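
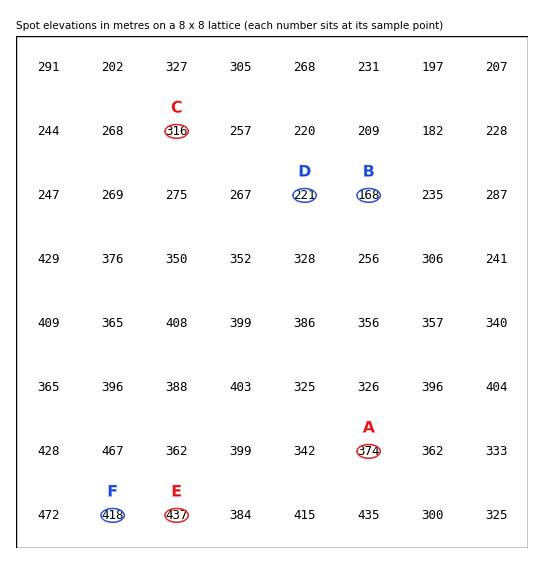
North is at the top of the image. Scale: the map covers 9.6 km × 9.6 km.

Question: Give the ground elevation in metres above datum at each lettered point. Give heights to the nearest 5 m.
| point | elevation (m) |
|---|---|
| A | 375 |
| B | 170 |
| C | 315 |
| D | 220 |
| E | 435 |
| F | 420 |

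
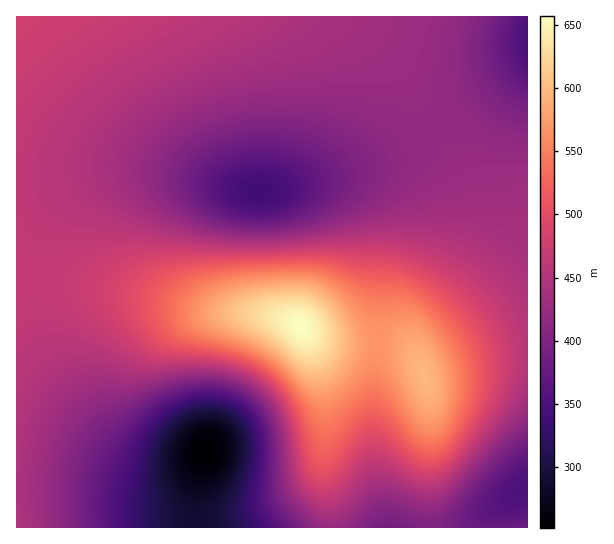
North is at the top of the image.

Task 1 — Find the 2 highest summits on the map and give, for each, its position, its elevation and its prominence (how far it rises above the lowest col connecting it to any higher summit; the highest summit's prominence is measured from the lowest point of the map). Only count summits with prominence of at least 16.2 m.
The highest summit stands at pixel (301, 326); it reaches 657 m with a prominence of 405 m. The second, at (425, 375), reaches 596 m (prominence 28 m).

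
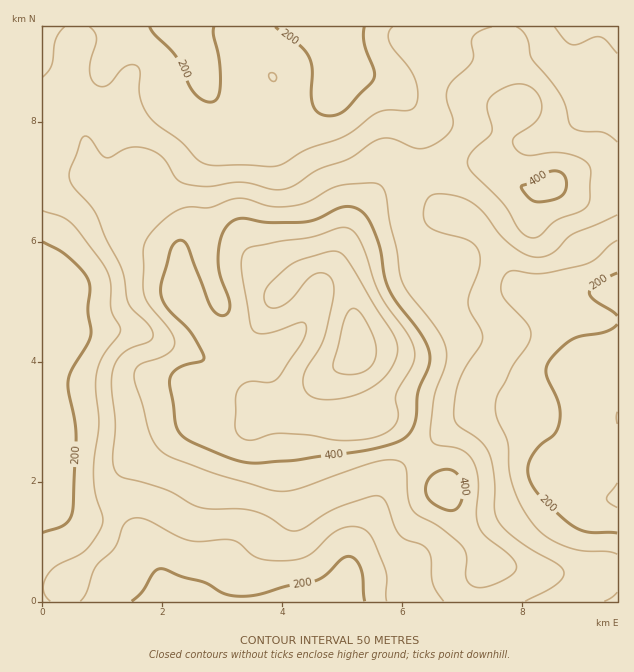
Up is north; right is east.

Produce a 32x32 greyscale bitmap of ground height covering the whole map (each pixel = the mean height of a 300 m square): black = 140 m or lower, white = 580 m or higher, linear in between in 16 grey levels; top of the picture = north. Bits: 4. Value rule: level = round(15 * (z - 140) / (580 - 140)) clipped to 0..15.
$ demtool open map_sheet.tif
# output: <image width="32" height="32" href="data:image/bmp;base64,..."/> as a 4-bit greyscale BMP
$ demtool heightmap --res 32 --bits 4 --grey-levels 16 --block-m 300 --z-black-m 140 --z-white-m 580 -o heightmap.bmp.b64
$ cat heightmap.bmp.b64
<image width="32" height="32" href="data:image/bmp;base64,Qk12AgAAAAAAAHYAAAAoAAAAIAAAACAAAAABAAQAAAAAAAACAAATCwAAEwsAABAAAAAAAAAAAAAAABEREQAiIiIAMzMzAERERABVVVUAZmZmAHd3dwCIiIgAmZmZAKqqqgC7u7sAzMzMAN3d3QDu7u4A////AERDIiIiIiIiEjRVZ3ZmVUREQzIiIjMzMiI0VWeHdmVUNEQzIzM0REMiNVVniHZURCM0QzRERFVUM0Vmd3ZUQzMiNERFVVVWZURVZ4h1QzIREjREVWZmZmZlVnmYdUMhEBI1VWZmd3h3dmaJmXUyERASNWZneIiZiId3eJhlMhEREjVneImqqqqpmIh3ZDIhERI0Z4maq7u7u7qXZlQyIRESNGeJqqu7zMzLl2VEMyIQIjVniaqru8zcy5hlRDMhESI1Z4mpqqvN7tyodUQzIRESNGd4maqqve/suXZUQyERESNFZ5mqqrzv7bh2VUMyIiIjRXiZmru87tuXdlVDMyIiI1aKqZvMu97Kh2ZUMzMiIiNXmpmbzczduHdmVDMzIiIkZ4mZq8zM3Kh2ZlRERDMiNWeJmau7zMuYZmZVVlVEM0VniIiaqqq6l2ZVVndmVERWZneIiYiJmYdlVVaIh2ZVZmZmZndmd4iHZVZnmZh2VWZmZVVVVVZ3d2ZmeJmYdlVmZmVERDRFVmZmZ4iIiHZVVVVUMzMzNEVmVWZ3d2ZmVVVUQzIjMzM0RUVWd4dlVVVURDMiIzMyIjREVniHZVVEREQyIiNDMhIjNFZ3h2VVREREMiIzQzIRI0RWZmZVVURDMzISMzMhETREVWZlVEQ0QzMhEjMiIRI0RFVmZUND"/>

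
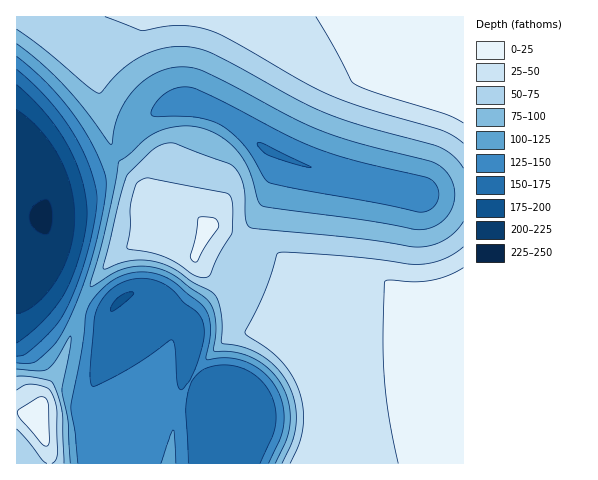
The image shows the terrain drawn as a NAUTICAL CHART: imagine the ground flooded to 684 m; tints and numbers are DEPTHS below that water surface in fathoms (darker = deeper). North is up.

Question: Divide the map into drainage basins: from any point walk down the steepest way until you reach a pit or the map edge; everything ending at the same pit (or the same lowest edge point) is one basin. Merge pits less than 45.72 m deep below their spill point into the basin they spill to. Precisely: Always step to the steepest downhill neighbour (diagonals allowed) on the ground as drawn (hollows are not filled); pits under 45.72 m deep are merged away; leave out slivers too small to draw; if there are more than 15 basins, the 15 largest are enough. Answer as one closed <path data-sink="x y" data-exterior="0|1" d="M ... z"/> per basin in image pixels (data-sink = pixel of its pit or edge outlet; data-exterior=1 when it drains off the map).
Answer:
<path data-sink="267 150" data-exterior="0" d="M463 16l-345 0-9 22-10 44 1 24 12 40 6 12 20 22 7 10 59 32 61 30 57 18 87 19 30 1 23-3 2-2z"/><path data-sink="120 300" data-exterior="0" d="M160 244l-26 1-15 8-24 26-14 25-17 52-21 41-4 30 10 24 1 13 414-1-1-137-53 8-48 0-49-9-41-15-52-26-24-24 0-7z"/><path data-sink="46 217" data-exterior="0" d="M117 16l-101 1 1 447 33-1-1-12-10-24 0-11 5-23 16-29 19-55 12-23 11-16 17-17 15-8 26-1 36 9 0 7 24 24 60 30 52 16 30 4 48 0 54-8-1-40-24 4-22 0-75-15-44-12-41-15-112-58-7-10-20-22-6-12-12-40 0-31z"/>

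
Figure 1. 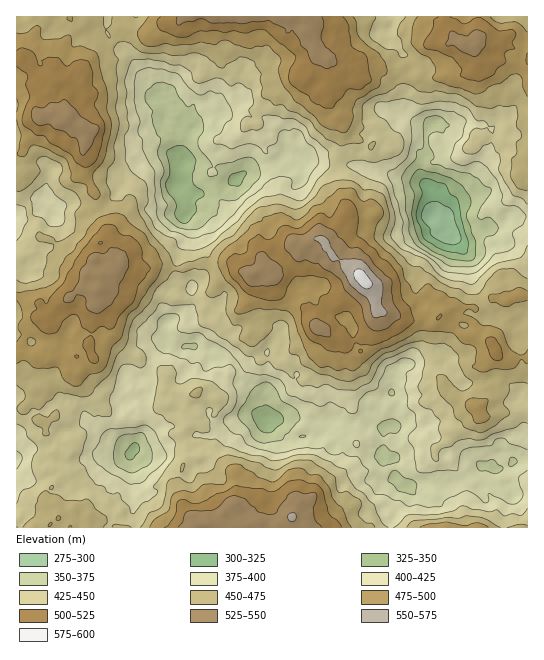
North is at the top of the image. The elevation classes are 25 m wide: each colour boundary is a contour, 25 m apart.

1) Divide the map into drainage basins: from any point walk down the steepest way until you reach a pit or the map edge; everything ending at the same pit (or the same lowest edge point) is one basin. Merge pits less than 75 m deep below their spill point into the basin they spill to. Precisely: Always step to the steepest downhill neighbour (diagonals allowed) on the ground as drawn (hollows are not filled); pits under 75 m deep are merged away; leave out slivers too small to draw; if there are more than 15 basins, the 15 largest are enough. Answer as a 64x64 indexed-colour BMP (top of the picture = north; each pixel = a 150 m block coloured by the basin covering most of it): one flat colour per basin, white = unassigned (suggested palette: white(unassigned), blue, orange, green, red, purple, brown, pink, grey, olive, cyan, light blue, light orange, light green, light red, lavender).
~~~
<image width="64" height="64" href="data:image/bmp;base64,Qk12CAAAAAAAAHYAAAAoAAAAQAAAAEAAAAABAAQAAAAAAAAIAAATCwAAEwsAABAAAAAAAAAA////ALR3HwAOf/8ALKAsACgn1gC9Z5QAS1aMAMJ34wB/f38AIr28AM++FwDox64AeLv/AIrfmACWmP8A1bDFACIiESIiIkREREREQSEREREhEiIiIiIiIiIiIiIiIiIiIiIiIiREREREREQiIhEiIiIiIiIiIiIiIiIiIiIiIiIiIiIiJEREREREQiIiIiIiIiIiIiIiIiIiIiIiIiIiIiIiIiIkRERERERCIiIiIiIiIiIiIiIiIiIiIiIiIiIiIiIiIiRERERERCIiIiIiIiIiIiIiIiIiIiIiIiIiIiIiIiIiJEREREREIiIiIiIiIiIiIiIiIiIiIiIiIiIiIiIiIiJEREREREQiIiIiIiIiIiIiIiIiIiIiIiIiIiIiIiIiJEREREREREIiIiIiIiIiIiIiIiIiIiIiIiIiIiIiIiIkREREREREQiIiIiIiIiIiIiIiIiIiIiIiIiIiIiIiIkRERERERERCIiIiIiIiIiIiIiIiIiIiIiIiIiIiIiIiREREREREREIiIiIiIiIiIiIiIiIiIiIiIiIiIiIiIiIkREREREREQiIiIiIiIiIiIiIiIiIiIiIiIiIiIiIiIiRERERERERCIiIiIiIiIiIiIiIiIiIiIiIiIiIiIiIiRERERERERCIiIiIiIiIiIiIiIiIiIiIiIiIiIiIiIiRERERERERCIiIiIiIiIiIiIiIiIiIiIiIiIiIiIiIiIiREREREREIiIiIiIiIiIiIiIiIiIiIiIiIiIiIiIiIiJEREREREQiIiIiIiIiIiIiIiIiIiIiIiIiIiIiIiIiIkRERERERCIiIiIiIiIiIiIiIiIiIiIiIiIiIiIiIiIiREREREREIiIiIiIiIiIiIiIiIiIiIiIiIiESIiIiIREkREREREIiIiIiIiIiIiIiIiIiIiIiIiIiIREiIiIhERRERERCIiIiIiIiIiIiIiIiIiIiIiIiIiIiESIiIiERFERERCIiIiIiIiIiIiIiIiIiIiIiIiIiIiIhERERERERREQiIiIiIiIiIiIiIiIiIiIiIiIiIiIiIiERERERERERRCIiIiIiIiIiIiIiIiIiEiIiIiIiIiIiERERERERERESIiIiIiIiIiIiIiIiIhEREiIiIiIiERERERERERERERIiIiIiIiIiIiIiIiIRERERIiIiIiERERERERERERERIiIiIiIiIiIiEiIiIhEREREiEREiEREREREREREREREiIiIiIiIiIiISIiIhEREREREREREREREREREREREREiIiIiIiIiIiIhIiIhERERERERERERERERERERERERESIiIiIiIiIiIiEiIRERERERERERERERERERERERERERIiIiIiIiIiIiISIRERERERERERERERERERERERERERESIiIiIiIiIiIiIhERERERERERERERERERERERERERERESMyIiIiIiIjMzERERERERERERERERERERERERERERETMzMzMzMzMzMzMxERERERERERERERERERERERERERERMzMzMzMzMzMzMzMREREREREREREREREREREREREREREzMzMzMzMzMzMzMzMRERERERERERERERERERERERERETMzMzMzMzMzMzMzMzMxERERERERERERERERERERERETMzMzMzMzMzMzMzMzMzMRERERERERERERERERERERERMzMzMzMzMzMzMzMzMzMzERERERERERERERERERERERMzMzMzMzMzMzMzMzMzMzMREREREREREREREREREREREzMzMzMzMzMzMzMzMzMzMxERERERERERERERERERERETMzMzMzMzMzMzMzMzMzMzERERERERERERERERERERETMzMzMzMzMzMzMzMzMzMzMRERERERERERERERERERERMzMzMzMzMzMzMzMzMzMzMxEREREREREREREREREREREzMzMzMzMzMzMzMzMzMzMzERERERERERERERERERERETMzMzMzMzMzMzMzMzMzMzERERERERERERERERERERERMzMzMzMzMzMzMzMzMzMzMREREREREREREREREREREREzMzMzMzMzMzMzMzMzMzMzERERERERERERERERERERETMzMzMzMzMzMzMzMzMzMzMRERERERERERERERERERERMzMzMzMzMzMzMzMzMzMzMxERERERERERERERERERETMzMzMzMzMzMzMzMzMzMzMzERERERERERERERERERERMzMzMzMzMzMzMzMzMzMzMzERERERERERERERERERERETMzMzMzMzMzMzMzMzMzMzMRERERERERERERERERERERMzMzMzMzMzMzMzMzMzMzMRERERERERERERERERERERETMzMzMzMzMzMzMzMzMzMxERERERERERERERERERERETMzMzMzMzMzMzMzMzMzMRERERERERERERERERERERERMzMzMzMzMzMzMxMzMzMREREREREREREREREREREREREzMzMzMzMzMzMxERMxERERERERERERERERERERERERERMzMzMzMzMzMzERERERERERERERERERERERERERERERETMzMzMzMzMzERERERERERERERERERERERERERERERERETMzMzMzMzMxEREREREREREREREREREREREREREREREREzMzMzMzMzERERERERERERERERERERERERERERERERETEREzMzMzMxERERERERERERERERERERERERERERERERERERETMzMzERERERERERERERERERERERER"/>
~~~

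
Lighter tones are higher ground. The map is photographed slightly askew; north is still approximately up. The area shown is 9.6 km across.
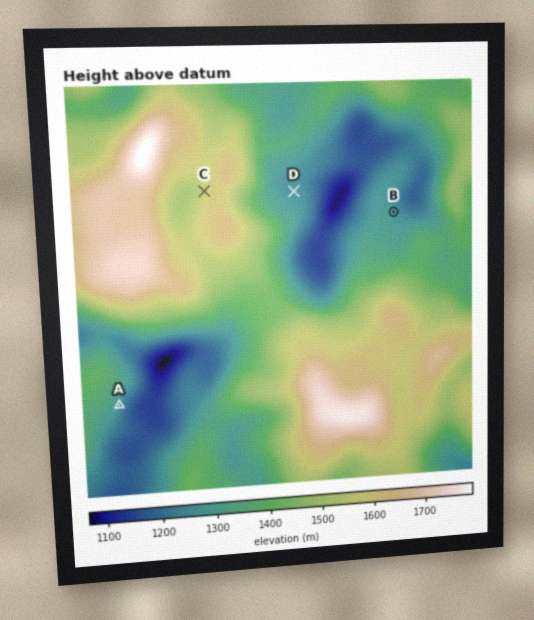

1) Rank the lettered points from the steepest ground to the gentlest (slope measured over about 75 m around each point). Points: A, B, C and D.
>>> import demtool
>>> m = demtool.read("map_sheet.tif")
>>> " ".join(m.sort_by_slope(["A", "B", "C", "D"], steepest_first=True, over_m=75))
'A C B D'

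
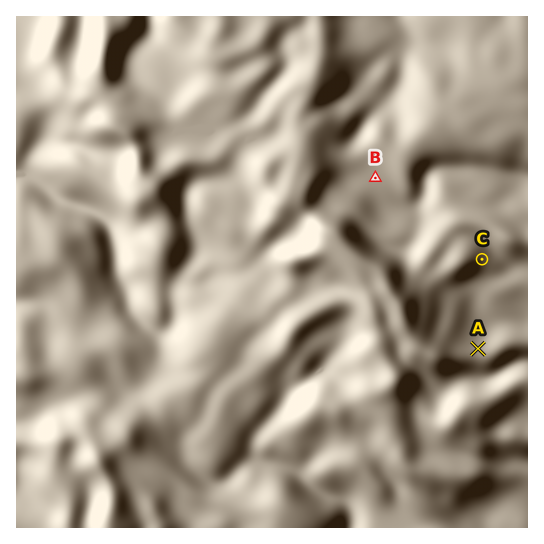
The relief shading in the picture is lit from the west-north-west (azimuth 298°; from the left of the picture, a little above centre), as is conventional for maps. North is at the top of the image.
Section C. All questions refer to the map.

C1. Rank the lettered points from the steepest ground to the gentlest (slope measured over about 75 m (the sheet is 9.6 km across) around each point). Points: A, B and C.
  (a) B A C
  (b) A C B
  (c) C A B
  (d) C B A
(c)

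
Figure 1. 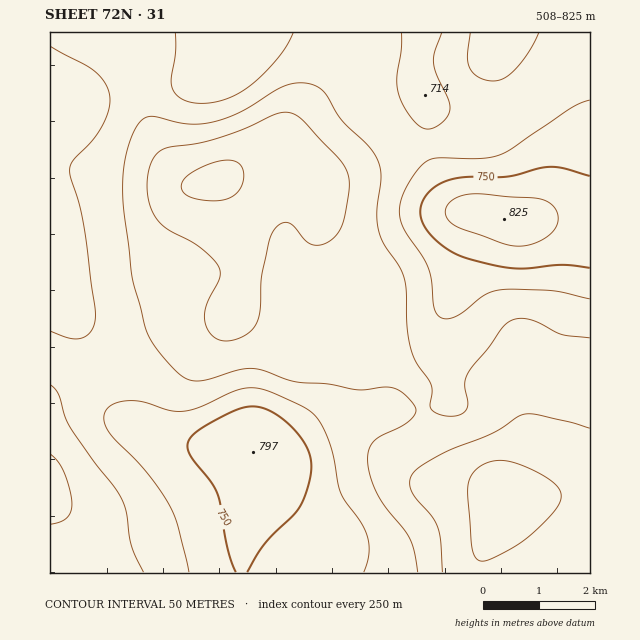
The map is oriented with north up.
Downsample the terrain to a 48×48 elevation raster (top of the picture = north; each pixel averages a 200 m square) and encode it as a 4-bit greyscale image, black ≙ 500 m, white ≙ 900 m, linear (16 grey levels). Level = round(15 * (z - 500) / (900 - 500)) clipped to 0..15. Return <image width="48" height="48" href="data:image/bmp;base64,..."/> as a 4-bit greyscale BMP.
<image width="48" height="48" href="data:image/bmp;base64,Qk32BAAAAAAAAHYAAAAoAAAAMAAAADAAAAABAAQAAAAAAIAEAAATCwAAEwsAABAAAAAAAAAAAAAAABEREQAiIiIAMzMzAERERABVVVUAZmZmAHd3dwCIiIgAmZmZAKqqqgC7u7sAzMzMAN3d3QDu7u4A////AERERVVmd4iZmZmIiIiId3ZlQyIiMzMzM0RERVZnd4iZqpmYiIiId2ZlQyIiIjMzNERERVZnd4iZqqmZmZmId2ZVQyIhIiMzNERERVZnd4iZqqqZmZmId2ZVQyIRESIzM0RERVZneIiZqqqpmZiIdmVUQyIRERIjM0REVVZneIiaqqqqmYiHdlVEMyIRABEiIzREVWZ3iImaqrqqmYh3ZlRDMyIRABEiIjRFVWZ3iImaq7uqqYh2ZVRDMyIREREiIjRFVmd4iJmqu7u6qYh2ZURDMyIRERIiIkRVZneIiZqqu7u6qYd2ZVREMzIiIiIzM0RWZ3iImZqru7u6qYdmZVVEQzMiIjMzM0VWd4iImZqru7u6mYdmZVVVREQzMzMzM1VneIiImZqqu7uqmHdmZmVVVVREMzNERFZneIiIiImaqqqpiHdmZmZmVVVURERERFZneIiId3iJmqmYh3ZmZmZmZmVVRERERFZnd3d3d3d4iZiHd2ZmZmZmZmVVRERERGZnd3d3ZmZnd3d2ZmZmZmZmZmVVRERURGZnd3dmZlVWZmZlVVVVVVVmZmVVREVVVWd3d2ZmZVVVVVVVVVVVVVVmZmZVVVVVVXd3d2ZmVVVERVVERVVERVVmZmZlVVVVVXd3d2ZmVVRERERERVVERFVmd2ZmVVVVVYiId2ZlVURDNEREVVVERFVnd3dmVVVmZoiId2ZlVURDM0REVVVURFVnd3d2ZmZmZpiId2ZlVURDM0REVVVVRFVniId3ZmZnd5mId2ZVVURDM0REVVVVVVZniIh3d3d3eJmIdmZVVURERERERVVVVVZniIiIiIiIiJmIdmZVVURERERERFVVVVZniJmZmZmZmZmHdmZVVERERERERERVVVZ4iZmaqqqpqpmHdmVVREREM0RERERFVWZ4maqqu7uqqpiHdmVVREQzM0RERERFVmeJmqu7vMu7qpiHdmVUQzMzMzRERDRFVniJq7vMzMy7upiHdmVEMzMzMzNEQzREVniau8zMzMy7upiHdmVDMiIiIzM0MzNEVniau8zMzMy7uoh3dmVDIiIiIjMzMzNEVniZq7u7u7u7qoh3dmVDIiIRIiMzMzNEVneJmqqqqqqqqoh3dmVDMiIRIiMzMzNEVmeIiZmZmZqqmYh3dmVDMyIiIiMzMzRFVmd4iIiIiJmZmYiHd2VEQzMzIiMzM0RVZmd3d3d3eIiJmYiId2VURERDMzMzNEVWZnd3d3d3d4iIiIiIh2ZVVVVVRDMzNFVmZ3d4d3dmd3eIiIiIh3ZmZmZmVURERFZmd3eIh3dmZ3d4iIiIh3Zmd3d3dlVERVZmd3iIh3dmZmd3eIiIh3ZneIiIh2ZVVWZnd3iIh3ZmZmZ3d4iIh3ZneImYiHdmZmZnd3iIh2ZmZmZ3d4iId2ZneImZmId2ZmZnd3iId2ZVZmZ3d4h3d2ZmeImZmYh3dmZ3d3iId2VVVWZ3d3d3dmZmeImZmZiHd3d3d3iId2VVVWZnd3d3ZmZmeImZmZiHd3d3d3iIh2VVVVZndw=="/>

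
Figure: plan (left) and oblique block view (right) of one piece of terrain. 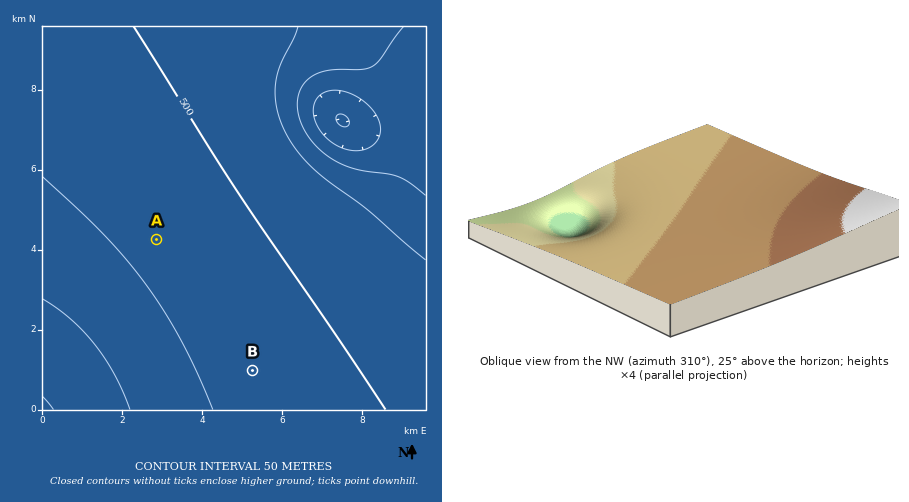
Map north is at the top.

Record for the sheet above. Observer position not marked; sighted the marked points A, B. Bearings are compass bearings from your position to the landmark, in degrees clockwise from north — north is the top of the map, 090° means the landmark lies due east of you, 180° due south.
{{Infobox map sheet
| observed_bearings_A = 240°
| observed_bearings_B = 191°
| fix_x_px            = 293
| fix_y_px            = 161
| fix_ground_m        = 460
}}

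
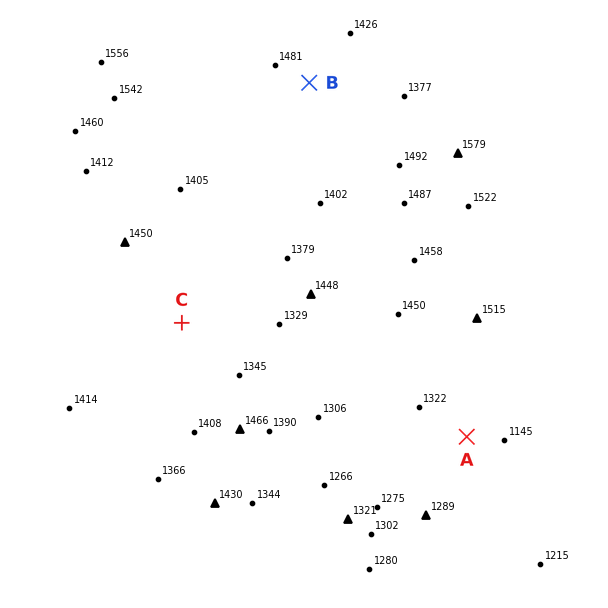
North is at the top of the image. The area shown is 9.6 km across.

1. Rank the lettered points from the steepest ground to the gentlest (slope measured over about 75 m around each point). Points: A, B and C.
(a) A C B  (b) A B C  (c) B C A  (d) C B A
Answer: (b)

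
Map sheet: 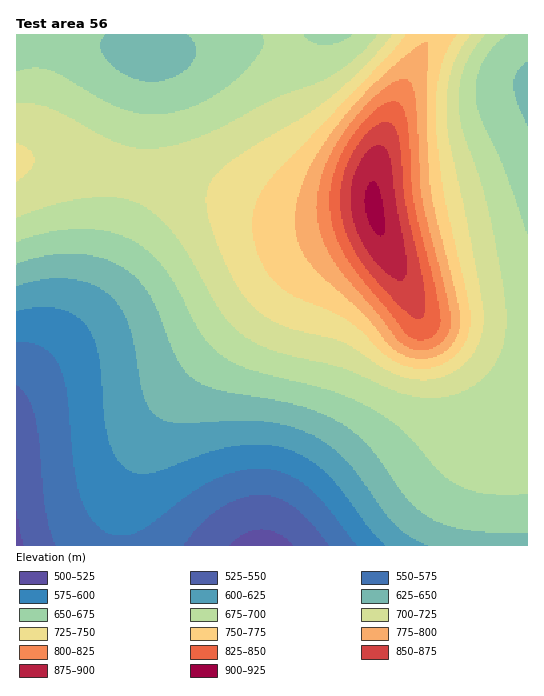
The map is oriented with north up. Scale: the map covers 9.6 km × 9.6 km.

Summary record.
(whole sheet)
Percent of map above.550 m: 97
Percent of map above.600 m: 84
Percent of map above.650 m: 69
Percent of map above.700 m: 38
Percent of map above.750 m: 17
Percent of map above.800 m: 8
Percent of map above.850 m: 4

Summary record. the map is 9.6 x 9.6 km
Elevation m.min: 515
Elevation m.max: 905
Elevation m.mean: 685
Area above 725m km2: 22.3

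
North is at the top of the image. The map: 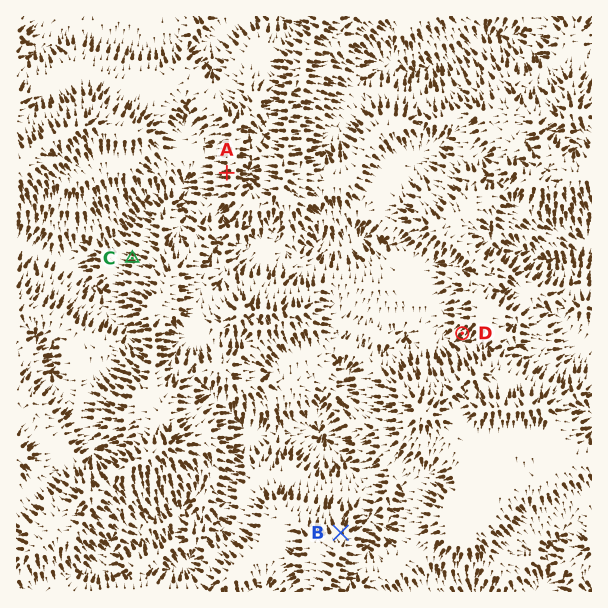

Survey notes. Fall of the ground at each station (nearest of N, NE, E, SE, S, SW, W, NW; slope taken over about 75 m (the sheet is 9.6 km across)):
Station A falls W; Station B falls N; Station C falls W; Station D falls SW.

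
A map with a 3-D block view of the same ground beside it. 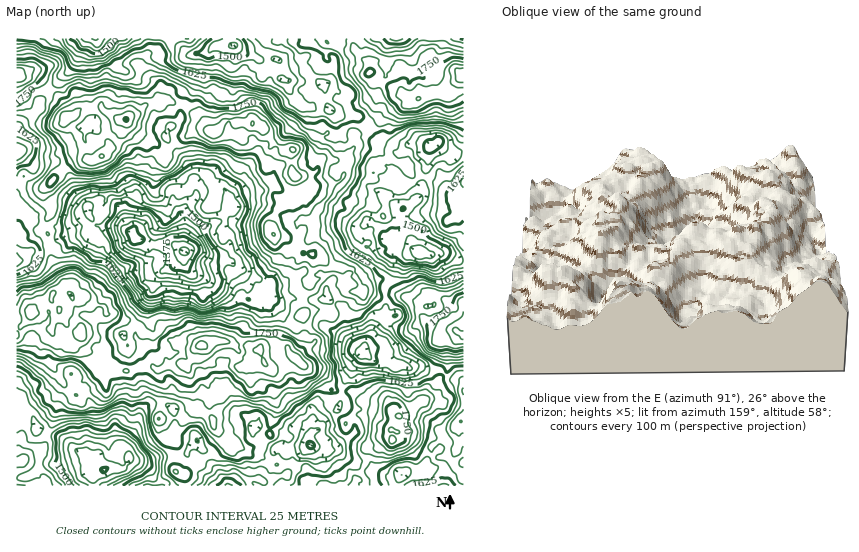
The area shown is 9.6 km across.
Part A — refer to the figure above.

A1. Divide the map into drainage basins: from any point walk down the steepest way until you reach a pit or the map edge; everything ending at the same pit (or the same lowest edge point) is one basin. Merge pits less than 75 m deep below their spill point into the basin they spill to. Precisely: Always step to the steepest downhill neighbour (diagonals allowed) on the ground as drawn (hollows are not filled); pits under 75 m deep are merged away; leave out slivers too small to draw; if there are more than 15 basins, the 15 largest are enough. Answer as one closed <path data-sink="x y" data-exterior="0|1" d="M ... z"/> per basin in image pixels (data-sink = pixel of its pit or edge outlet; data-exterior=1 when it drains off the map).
<path data-sink="185 251" data-exterior="0" d="M169 101l-22 3-21 16-6 0-18-12-21 1-7 7-5 1-2 7 12 13 6 17 5 6-14-1-7 4-25 27 0 8 8 10-1 7-6 8 0 7 4 6 0 8 3 8-1 7 14 25-13 10-2 6-11 3-8 10 27 1-7 15 6 16 0 5-6 8 0 6 12 19 13 12 4-11 14-10 11 7 7-9 20-2 15-4 5 0 6 4 8-4 9 0 4-2 3 0 4 3 10-10 1-8 4-4-1 13 5 10 0 11 4 7 6 1 6 7 10-4 7-6 4-14 4-5 6 2 12-5 7 6 14 0 12-12 6-12 0-51 5-11 12-5 4-7 0-7-9-8-24-6-3-7-5-4 15 1 5-10 8-8-6-14 0-5 4-4-4-5 0-7-7-9 4 0 14 9 17-2 10-7 3-10-4-4-10-4-31 0-8-9-8 0-11-6-8-13-6-5-7-3-28-2-10 11-4 0-5-8-21-20z"/><path data-sink="104 470" data-exterior="0" d="M40 313l-8 0-16 21 0 151 170 1-1-8-11-10-3-18 4-10-4-5 10-9 4-11 11-9-1-13-7-24-6-5-16 2-8 4-6-4-5 0-15 4-20 2-7 9-11-7-14 10-4 11-13-12-12-19 0-6 6-8-6-20 6-15z"/><path data-sink="418 252" data-exterior="0" d="M463 75l-12 10-5 9-14 0-12 4-8 5-12 1-11 8-20 19-15 4 2 10-10 11 1 10-4 11-4 5-23 4-11-8-6-1 6 9 0 7 4 5-4 4 0 5 6 14-8 8-5 10-15-1 5 4 3 7 24 6 17 12 19 2 8 12 3 13 8-2 7 4 21-1 19 7 16-8 8 3 10 9 12 18z"/><path data-sink="234 46" data-exterior="0" d="M326 38l-178 0 1 13-5 5-4 11 8 11 10 6 0 13 3 5 8-1 16 3 21 20 5 8 4 0 10-11 28 2 7 3 12 15 13 9 27 0 16-18 19-2 6 4 0-23 15-12 22-9 10 1-26-9-4-7 0-12-7-4-9-12-3 3-9-2-13-4z"/><path data-sink="362 352" data-exterior="0" d="M370 292l-9 2 1 2-5 7-4 11-6 4-18-4-9-4-15 3-2 2 1 23-8 20 12 11 15 5 14 18 17 0 9 9 20 0 13 14 3 1 15-12 24-12 0-12 10-11 1-25 11-10-4-3-5 7-10 0 0-4 3-4-7 0-9-6-8-11-1-13-2 2-19-7-21 1z"/><path data-sink="95 39" data-exterior="1" d="M147 38l-130 0-1 36 23 6 9 10 14 10 4 10 0 6 5 1 10-8 21-2-1-1 15-16 8-23 6-3 9 2 10-15z"/><path data-sink="461 421" data-exterior="0" d="M462 334l-13 10-1 25-10 11 0 12-24 12-15 13-7 23-7 0-10 9-8 0-1 14-12 19 1 4 109-1 0-149z"/><path data-sink="228 485" data-exterior="1" d="M201 345l-4 4-1 8-10 9 9 27 1 13-11 9-4 11-10 9 4 5-4 10 0 10 4 10 10 8 2 8 121 0-2-18-12-4-17 1-18-9-8 0-12-8-14-16-8-2-4-4 0-6-3-7 0-15-4-8 1-6-3-8 1-8-5-10z"/><path data-sink="311 445" data-exterior="0" d="M295 358l-10 10-15 1 7 9 1 6-4 14 2 14-6 13 0 9-10 12-15 4 6 6 8 0 18 9 17-1 12 4 2 3-2 12 3 3 45 0 2-6 3-3 7-14 1-14-21-22 0-3-14-11-2-6 1-15z"/><path data-sink="17 261" data-exterior="1" d="M25 178l-9 5 1 150 12-14 5-11 7-6 9-2 2-6 13-10-13-21 0-11-3-8 0-8-4-6 0-7 7-13-8-12 0-8 4-3-14-1z"/><path data-sink="17 152" data-exterior="1" d="M17 76l-1 106 5 0 4-4 9 8 11 1 28-27 17 0-5-6-6-17-12-13 0-5-5 4-6 0-18-8-17-22z"/><path data-sink="396 39" data-exterior="1" d="M463 38l-109 0-1 8 18 21 5-6 12 0 9 5 2-1-3 10 6 17 17 7 8-4 5-6 0-8-4-9 6-5 5-1 6 4 19 4z"/>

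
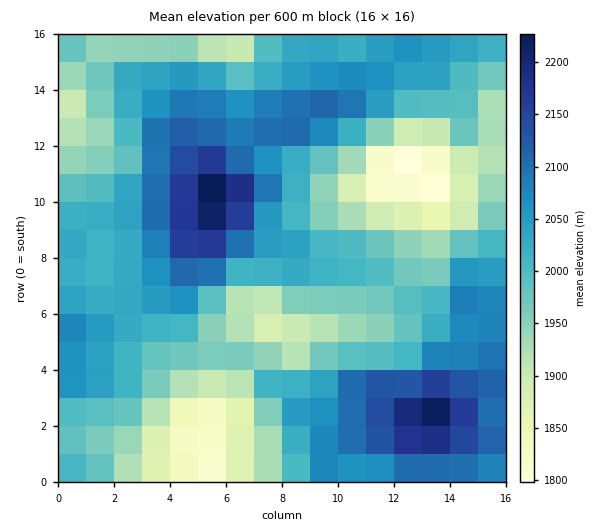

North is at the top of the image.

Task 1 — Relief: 1780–2250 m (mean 2010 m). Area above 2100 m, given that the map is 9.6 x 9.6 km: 13.9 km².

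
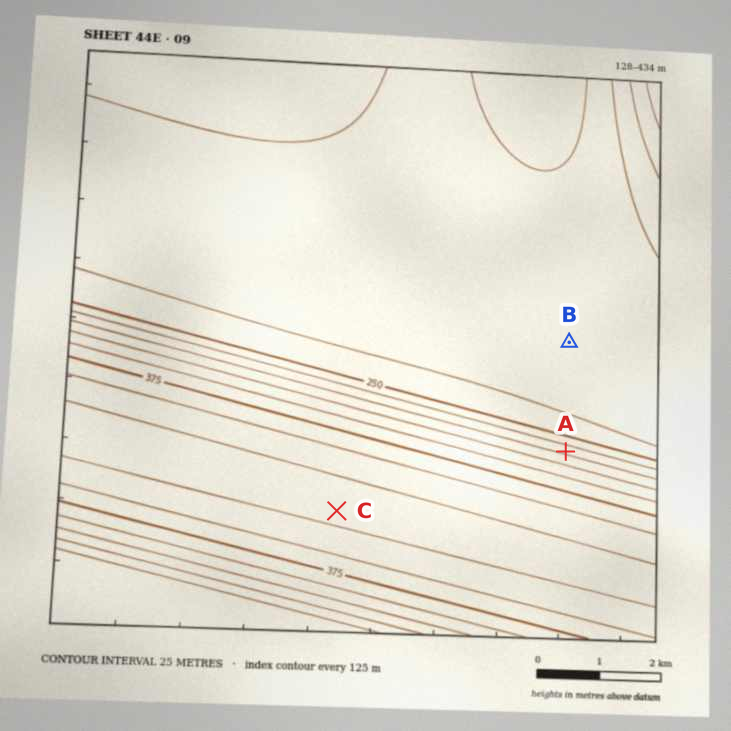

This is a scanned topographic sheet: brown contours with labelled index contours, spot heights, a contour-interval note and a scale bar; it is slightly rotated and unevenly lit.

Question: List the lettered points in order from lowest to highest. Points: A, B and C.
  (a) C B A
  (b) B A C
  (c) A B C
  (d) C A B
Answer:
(b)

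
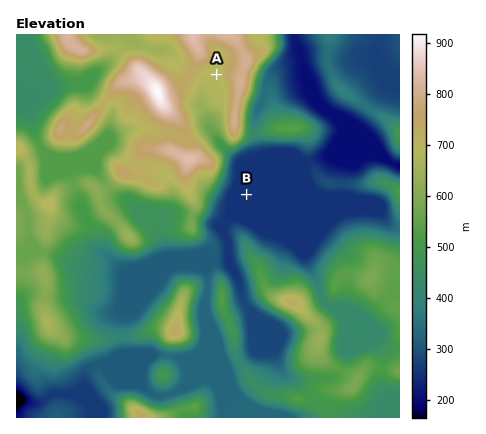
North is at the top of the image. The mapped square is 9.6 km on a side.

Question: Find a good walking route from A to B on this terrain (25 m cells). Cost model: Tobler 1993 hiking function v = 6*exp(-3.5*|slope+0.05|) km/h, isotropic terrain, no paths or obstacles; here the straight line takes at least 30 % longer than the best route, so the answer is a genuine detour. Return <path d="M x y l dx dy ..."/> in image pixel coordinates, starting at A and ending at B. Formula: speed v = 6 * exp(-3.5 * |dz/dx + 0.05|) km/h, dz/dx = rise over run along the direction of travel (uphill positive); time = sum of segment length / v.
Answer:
<path d="M216 74l-6 14 0 8-2 2 0 8 8 14 0 8 10 22 2 0 0 22 6 12 2 2 6 6 4 2"/>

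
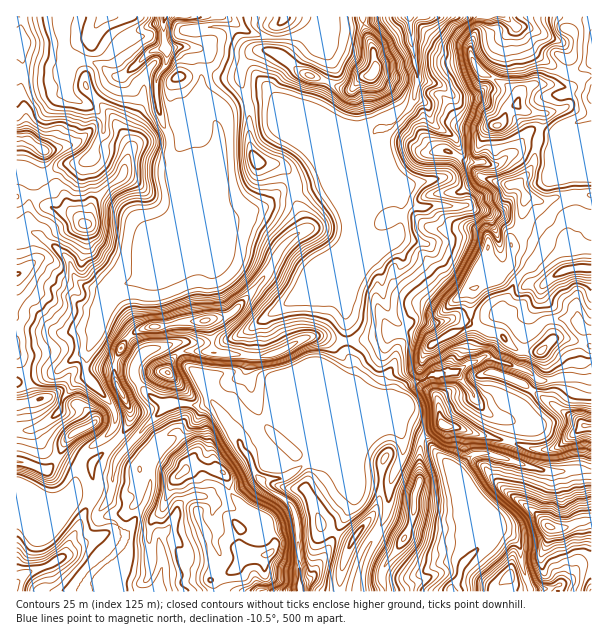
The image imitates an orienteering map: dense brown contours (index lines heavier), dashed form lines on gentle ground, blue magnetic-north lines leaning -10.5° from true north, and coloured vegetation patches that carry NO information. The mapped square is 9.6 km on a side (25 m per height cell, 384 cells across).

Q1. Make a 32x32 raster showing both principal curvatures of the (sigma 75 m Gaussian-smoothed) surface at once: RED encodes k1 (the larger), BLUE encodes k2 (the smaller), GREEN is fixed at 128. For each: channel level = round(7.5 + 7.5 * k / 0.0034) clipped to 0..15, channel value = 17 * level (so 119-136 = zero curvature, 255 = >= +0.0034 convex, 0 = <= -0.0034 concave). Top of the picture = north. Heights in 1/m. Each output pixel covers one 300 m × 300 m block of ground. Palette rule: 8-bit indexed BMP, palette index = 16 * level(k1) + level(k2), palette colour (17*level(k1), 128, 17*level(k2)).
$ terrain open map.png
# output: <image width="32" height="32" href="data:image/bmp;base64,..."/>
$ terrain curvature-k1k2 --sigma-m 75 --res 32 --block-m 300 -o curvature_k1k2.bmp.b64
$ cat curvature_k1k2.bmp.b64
<image width="32" height="32" href="data:image/bmp;base64,Qk02CAAAAAAAADYEAAAoAAAAIAAAACAAAAABAAgAAAAAAAAEAAATCwAAEwsAAAABAAAAAAAAAIAAABGAAAAigAAAM4AAAESAAABVgAAAZoAAAHeAAACIgAAAmYAAAKqAAAC7gAAAzIAAAN2AAADugAAA/4AAAACAEQARgBEAIoARADOAEQBEgBEAVYARAGaAEQB3gBEAiIARAJmAEQCqgBEAu4ARAMyAEQDdgBEA7oARAP+AEQAAgCIAEYAiACKAIgAzgCIARIAiAFWAIgBmgCIAd4AiAIiAIgCZgCIAqoAiALuAIgDMgCIA3YAiAO6AIgD/gCIAAIAzABGAMwAigDMAM4AzAESAMwBVgDMAZoAzAHeAMwCIgDMAmYAzAKqAMwC7gDMAzIAzAN2AMwDugDMA/4AzAACARAARgEQAIoBEADOARABEgEQAVYBEAGaARAB3gEQAiIBEAJmARACqgEQAu4BEAMyARADdgEQA7oBEAP+ARAAAgFUAEYBVACKAVQAzgFUARIBVAFWAVQBmgFUAd4BVAIiAVQCZgFUAqoBVALuAVQDMgFUA3YBVAO6AVQD/gFUAAIBmABGAZgAigGYAM4BmAESAZgBVgGYAZoBmAHeAZgCIgGYAmYBmAKqAZgC7gGYAzIBmAN2AZgDugGYA/4BmAACAdwARgHcAIoB3ADOAdwBEgHcAVYB3AGaAdwB3gHcAiIB3AJmAdwCqgHcAu4B3AMyAdwDdgHcA7oB3AP+AdwAAgIgAEYCIACKAiAAzgIgARICIAFWAiABmgIgAd4CIAIiAiACZgIgAqoCIALuAiADMgIgA3YCIAO6AiAD/gIgAAICZABGAmQAigJkAM4CZAESAmQBVgJkAZoCZAHeAmQCIgJkAmYCZAKqAmQC7gJkAzICZAN2AmQDugJkA/4CZAACAqgARgKoAIoCqADOAqgBEgKoAVYCqAGaAqgB3gKoAiICqAJmAqgCqgKoAu4CqAMyAqgDdgKoA7oCqAP+AqgAAgLsAEYC7ACKAuwAzgLsARIC7AFWAuwBmgLsAd4C7AIiAuwCZgLsAqoC7ALuAuwDMgLsA3YC7AO6AuwD/gLsAAIDMABGAzAAigMwAM4DMAESAzABVgMwAZoDMAHeAzACIgMwAmYDMAKqAzAC7gMwAzIDMAN2AzADugMwA/4DMAACA3QARgN0AIoDdADOA3QBEgN0AVYDdAGaA3QB3gN0AiIDdAJmA3QCqgN0Au4DdAMyA3QDdgN0A7oDdAP+A3QAAgO4AEYDuACKA7gAzgO4ARIDuAFWA7gBmgO4Ad4DuAIiA7gCZgO4AqoDuALuA7gDMgO4A3YDuAO6A7gD/gO4AAID/ABGA/wAigP8AM4D/AESA/wBVgP8AZoD/AHeA/wCIgP8AmYD/AKqA/wC7gP8AzID/AN2A/wDugP8A/4D/ALZ1hXaHh5aWhoanlqWj1IClt5WE54aWlYOmybhw0nO3t9bIloaHhbeFlpeHl7fHgKWlxoL4hoWWhYSG16HXhZWWZLenh4aFt5aGp4eXl/qQyIPogaX4loWGhnSkg+aGdYZ2hbeWlnTHhYanhpeH6IDIprXWgeenhYaHdmKF+ufHh4d2poWWlba1pqeGt+jIgNeXc8aStuiFhXdyhPbIhLh2hIWGp4Snc9aEdKbVc6DWuHZ2haSm+IWFgrX4p3V1l5TYpoWng7iDybim+ZZwlZSnhoeFtYP5g3Ok+JaCcYKDx5bGg6eSppWVybfHgZaHl4aHd5XJgfVwg8CQgLPWlXSGhefWgcWQt5Wl2YNzh5iHh4eHhpaD0sXH9/b2tpT3x4aDhMb6kPaQp7a1goeHh3d3h4eHh3WD+ueWhIZ2ZLX5x9mi2KOw95JwwYN2h5d3d3eHh4d2dHP4dWKWhoXYtYSElLWDcPeBoujlg4eXhnZ3d4d2hoaD8NXDxKbX1ZKEdaeGhJW09nDm+WCCg6Okg4J1hYaHlqP3cHDB45CAtoWGqJeYhXL4o3Cg0+b25uf496W2loengfnolZSS6NbZlqendoaGc5X2+PW0xqRxc4eo6LaFl6iUlNXmxteWdaanhZeHl4d1lKWVptfo9uhzgoWFhnWXl4aT5pSldXaWlYWVl5iHl3aFhXRzhHR059eFdHaHdqeGmJWV+MiFhZa3dYWoh5ekhYaHd3eGdnV057h0dneHhpeHh4SF6LillcfXtpeolLanhYd3d4d3d3SW54Z0hoeGhoaXdnPXpreFhZamhoSVp7eVdnd3h3d3hoa416elhoeGdZWFdJXlyId2h3aGdobJyoV1d4eHh3d3hYanyaaFh5iFuKe2taO1l4eHh5anp5fGdGWmhoeHh4Z1haaXhYeHh4alk4JRlKS4p5eHh4enhrbmt7aFh4eHlaeFt4Z2d4eHdpS1s7bl6bZ0lqZ1pIRkZbfIdXV3h3aWybe4hYeHh4eUpnSD9ZKF13V3hpbpxqaElsing4eHhabHl4WGh4eHhbbJ6MLWlXSmhneHx5WXt6SWqLiTiId1tpZ1hneHh4aFlriDgcfYpYSVdoeWdYaGlLeWlJWHh3ampnZ3doSUhIOCpZWUl8jGt8imlad2dYW2dpaitoZ2dreGdYR0lemWppOCp2OCpbimdZaFp3Z2p5d0lrPHqJWXuHSFx/jUxvrJt4CVhNj1tsfHlpend3aFlZeDxZG2hnanpsfGhWR05siVkaiU+GR1daS3lamXhZiYh6e1gKWGhqe1pIV2dnT5p3KUlrb3dYaGlaSlp3Z2h5eXp6ahxrWVhZa4loZ3hfRzgqSDkuO0g5WVyIY="/>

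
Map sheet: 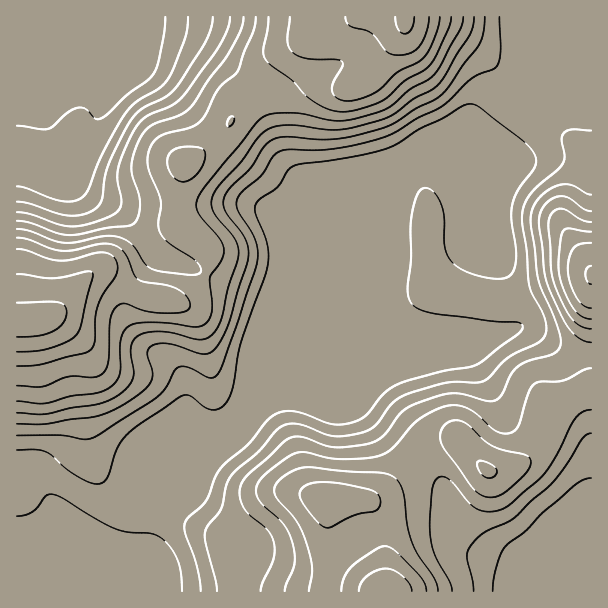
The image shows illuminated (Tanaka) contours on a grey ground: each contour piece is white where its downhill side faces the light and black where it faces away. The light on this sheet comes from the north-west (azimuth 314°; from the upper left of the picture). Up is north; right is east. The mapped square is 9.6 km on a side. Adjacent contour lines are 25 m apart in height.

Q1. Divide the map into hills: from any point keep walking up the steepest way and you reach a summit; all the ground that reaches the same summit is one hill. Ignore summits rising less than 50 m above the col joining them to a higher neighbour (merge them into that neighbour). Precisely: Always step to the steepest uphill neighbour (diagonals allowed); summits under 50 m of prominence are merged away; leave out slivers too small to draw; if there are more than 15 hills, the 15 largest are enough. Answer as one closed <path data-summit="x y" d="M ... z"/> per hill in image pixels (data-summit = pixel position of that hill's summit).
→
<path data-summit="405 17" d="M542 16l-437 0-1 80-2 9-8 17-11 16-26 0-1 6 16 35 15 15 35 17 12 13 22 30 8 5 30 9 25 12 39 12 13 7-1 10-17 42-7 57 94-96 60-144 8-8 5-2 7 0 11 5 33 0 33-13 19-25 30-30 1-14-5-18z"/><path data-summit="30 320" d="M104 16l-88 1 1 575 128-1 1-87 10-6 65-65 9-5 11-12 7-20 5-45 18-46 0-6-2-3-50-16-33-15-25-7-7-6-20-28-12-13-35-17-15-15-16-35 0-6 27 0 11-16 8-17 2-9z"/><path data-summit="383 591" d="M524 326l-48 14-38 16-46 12-75 32-35-4-18 4-19 9-7 11-8 8-9 5-65 65-10 6-1 87 446 1 1-238-17 0-11-4z"/><path data-summit="591 275" d="M575 94l-30 2-29 29-14 19-11 8-27 11-30 0 14 13 15 25 3 15-2 23-72 3-14 33-131 132 35-11 35 4 75-32 46-12 38-16 45-14 13 5 30 19 11 4 16 0 1-258z"/>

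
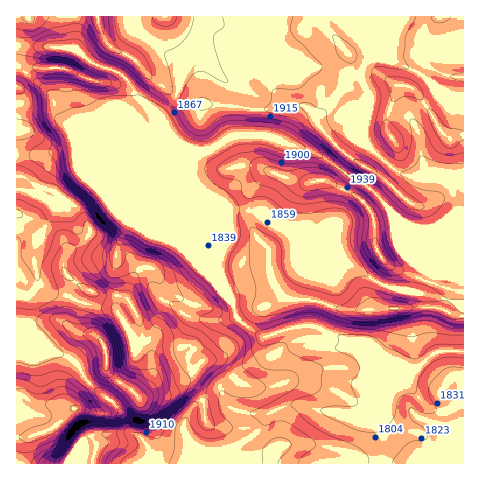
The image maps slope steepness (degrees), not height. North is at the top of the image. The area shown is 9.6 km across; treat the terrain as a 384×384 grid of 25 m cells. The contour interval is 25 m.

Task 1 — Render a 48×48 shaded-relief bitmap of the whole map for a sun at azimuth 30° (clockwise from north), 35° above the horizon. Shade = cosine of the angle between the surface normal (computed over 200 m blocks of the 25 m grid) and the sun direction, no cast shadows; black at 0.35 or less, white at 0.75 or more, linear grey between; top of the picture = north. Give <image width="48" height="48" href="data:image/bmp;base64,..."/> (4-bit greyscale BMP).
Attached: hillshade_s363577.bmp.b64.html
<image width="48" height="48" href="data:image/bmp;base64,Qk32BAAAAAAAAHYAAAAoAAAAMAAAADAAAAABAAQAAAAAAIAEAAATCwAAEwsAABAAAAAAAAAAAAAAABEREQAiIiIAMzMzAERERABVVVUAZmZmAHd3dwCIiIgAmZmZAKqqqgC7u7sAzMzMAN3d3QDu7u4A////AHZkN4iYdniIiZiIiZiIiId3iJmZmZmYiGZURpiYd4iImZiIiJmIiIiImaqpmZmYiHdlVHeJmqhnmYdneImZmqqqqqqpmZmIiJmIdCNFZ1EmmXVXiJmqq7u7uqqZmIiIiJmYdRABMgAEZ3aKqqqqq7u6qZmZh3iZmZiId2V5gQA1RWerqZiJqqqZiIiYh4qYmYiZms7scBaYZVeql3d3iIh3eImYial3iZq7vP/GInvLqGeZdneId3d4iZmIiZd4iczLzexQKN7cy5eId4mpmIiZmZiIiYiJmdy7zbcijv7My6h2eau6qpmZmIiIiIiZmbqqu5U2v+u8yph3iauqqqqpmZmIiIiaqpmZmGRI3rmsupmqqauqqqqqqZiId3iaqoiIdUNK7qmrqZrMu7u6qqmZmYiHZnd3d4iHVEWO/Ziqq7zMvNuZmZmYh2ZVZ3dlVIh2V5rv+4irzMzLzbdWeIh2QhESNWZUI6mIm83/2HrN3KqaunVVRFQxEQEREjQyNbuqvMy7l4zduYiLuGd2VEMkZmZmZ3ZmiaqqqpiJiL3aiJrNt3iHd3eKqZms3bqZiIiYd3isy92nibzsl3iImru7qZvMupd3iImXZ5zu3MqIm97Jhnd4q7qpmauWVWeImZmGac3dy6mKzeyYd3eJqpmIiZchWJmZmKqHiru7qZrO/smIh4iJqYiIiGIFu5iIiKmYmqmaqs7//JiIiIiJqYiIh0FM2oiIiKmYiqmJvf/9uYiIiIiaqYiIhkSduYiIiJmIm7md/+ypmIiIiHirqYiIh1asqIiIiIiJu6rv/amIiIiIh3qpiIiIh2armHd4iJqrup3/2YiIiIiIh4mYdmd3dTW8hUV4iLy6mb/9mIiIiIiIh3d2VVVVQijaQ2iIiLuom//6iIiIiIiIdmZlVEREM321N7uph5iZv/+oiIiIiIiGZnZVVVVVespDi7qpiIm77+qIiIiIiIh2ZnZWeImry3I4u5mZiLvM3qiIiIiIiIh3d3eKu83upBSrl4iId7urzJiIiIiIiIiZqZq93d3II4zIVoh1VpiKy5iIiIiIiIiJqrzdy6hBSsuESJdUVoeL25iIiIiIiGVomqu6l0EEq6hkepdVeIm/2oiIiIiIhjNXd3d2QxFJqYhnq5dXqZvuuIiIiIiIdDV2VDMyIjWKmIh5uoZ6uqvbh4iIiIiHVFeHVERERWiZiIiJmHabqZrKh3d3iHd0RXiYiImHeJmZiIiId2eqmYvIdmVEV3YzaImqqpmImqqZiIh2d3mpiMyVRDNXiWI3mZmqmYiJmZmZmZhmiauXd8lTI2rMtyOKmZmZiIiJmZmZmYd5u7l3iJiJrP/IQSiqmYmYiIiJmYiIeIiauoiJmpve/+pBFIu5mImIiIiZiId3eJmZmIiZmaq7uoQSeruoiIiIiIiIiHd3iZmIiIiIiHZmVVIWvKmHeIiIiIiIh3d4mpiIiIiIiFVVVUI5uph2eIiIiIiIiIiJmYiIiIh3iFZmZUNauYdmeJmIiIiIiIiJmIiIiJh3eA=="/>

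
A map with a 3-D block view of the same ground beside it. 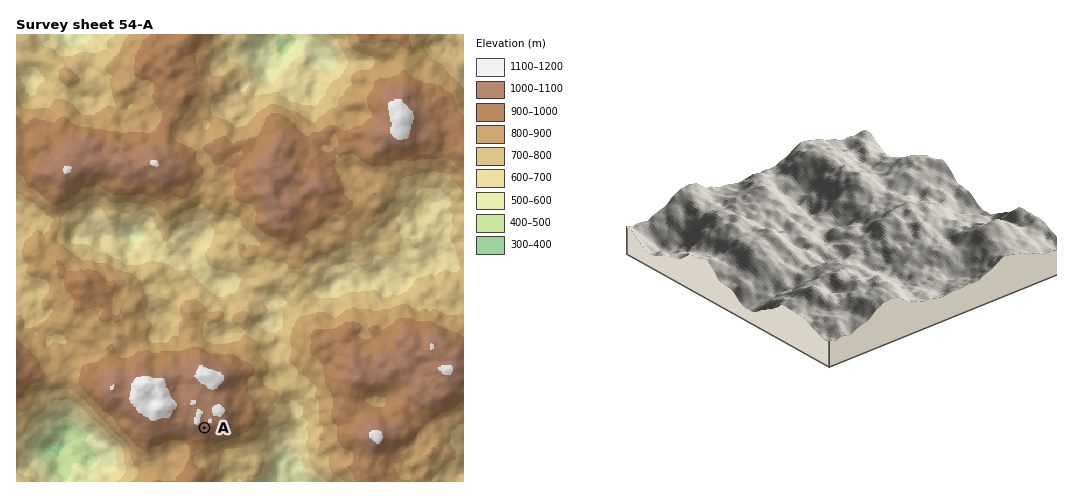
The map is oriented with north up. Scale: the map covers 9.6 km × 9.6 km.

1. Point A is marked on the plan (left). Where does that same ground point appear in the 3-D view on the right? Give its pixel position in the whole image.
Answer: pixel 741 245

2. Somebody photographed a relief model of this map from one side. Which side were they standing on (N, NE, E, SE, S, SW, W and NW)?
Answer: SE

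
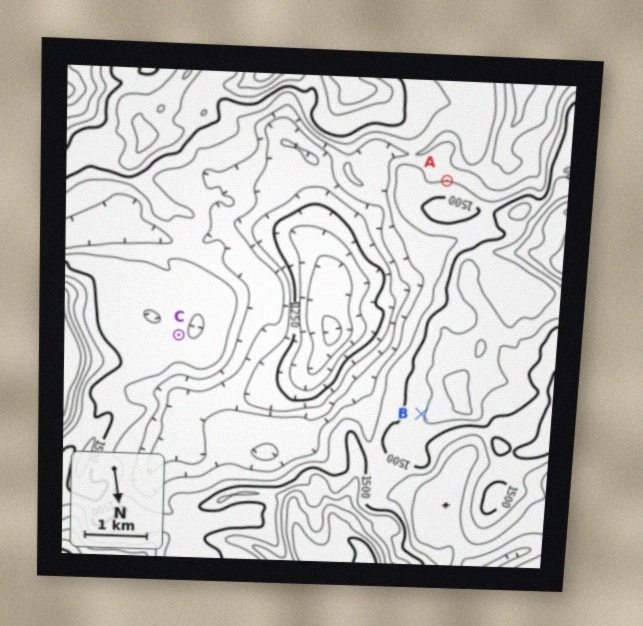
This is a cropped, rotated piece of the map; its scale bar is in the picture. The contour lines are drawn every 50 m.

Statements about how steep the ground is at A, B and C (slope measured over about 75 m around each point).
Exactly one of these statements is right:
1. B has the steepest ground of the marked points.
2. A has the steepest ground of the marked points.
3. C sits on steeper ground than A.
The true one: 2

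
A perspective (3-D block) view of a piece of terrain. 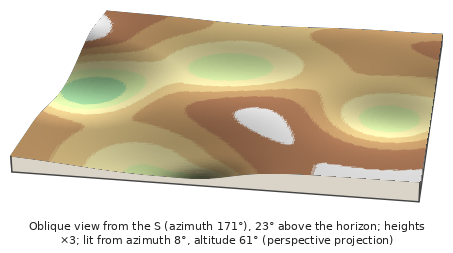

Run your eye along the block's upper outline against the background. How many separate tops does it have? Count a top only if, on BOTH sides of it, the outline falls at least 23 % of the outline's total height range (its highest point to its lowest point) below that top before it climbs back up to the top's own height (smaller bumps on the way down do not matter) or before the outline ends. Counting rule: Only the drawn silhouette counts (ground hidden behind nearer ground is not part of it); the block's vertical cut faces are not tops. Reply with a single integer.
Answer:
0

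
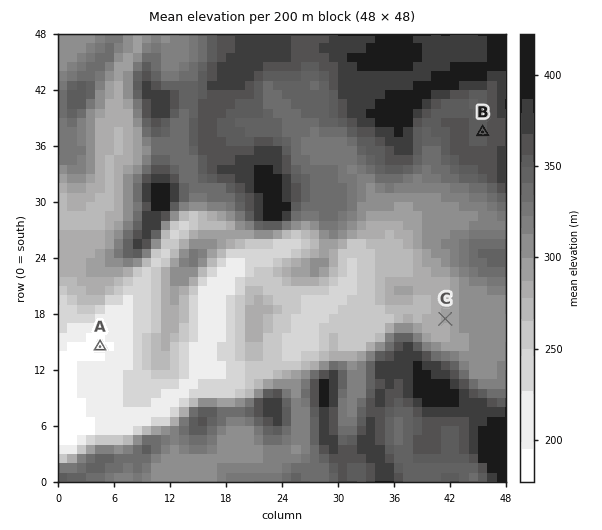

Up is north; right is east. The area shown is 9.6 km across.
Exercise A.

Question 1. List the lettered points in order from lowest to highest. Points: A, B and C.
A C B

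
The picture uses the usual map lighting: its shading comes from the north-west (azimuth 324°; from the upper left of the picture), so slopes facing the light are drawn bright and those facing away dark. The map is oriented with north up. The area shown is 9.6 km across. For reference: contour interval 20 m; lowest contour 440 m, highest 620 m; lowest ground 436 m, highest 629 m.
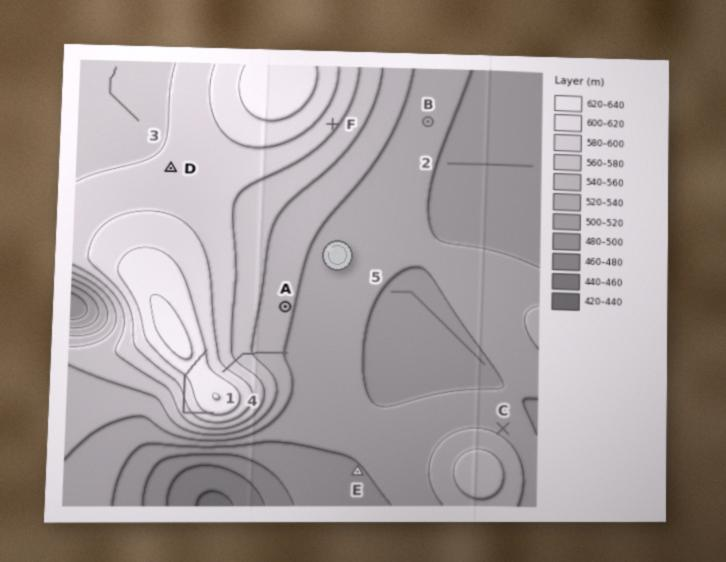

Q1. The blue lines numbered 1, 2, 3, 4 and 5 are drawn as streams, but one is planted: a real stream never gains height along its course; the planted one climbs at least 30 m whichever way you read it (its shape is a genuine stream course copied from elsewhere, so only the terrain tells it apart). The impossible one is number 1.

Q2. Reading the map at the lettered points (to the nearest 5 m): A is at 525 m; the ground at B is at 505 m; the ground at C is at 515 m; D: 565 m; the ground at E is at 500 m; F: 565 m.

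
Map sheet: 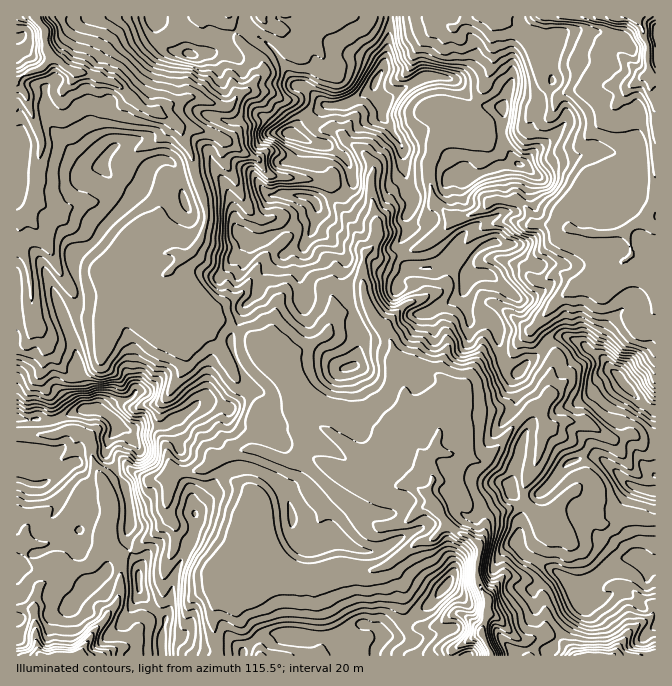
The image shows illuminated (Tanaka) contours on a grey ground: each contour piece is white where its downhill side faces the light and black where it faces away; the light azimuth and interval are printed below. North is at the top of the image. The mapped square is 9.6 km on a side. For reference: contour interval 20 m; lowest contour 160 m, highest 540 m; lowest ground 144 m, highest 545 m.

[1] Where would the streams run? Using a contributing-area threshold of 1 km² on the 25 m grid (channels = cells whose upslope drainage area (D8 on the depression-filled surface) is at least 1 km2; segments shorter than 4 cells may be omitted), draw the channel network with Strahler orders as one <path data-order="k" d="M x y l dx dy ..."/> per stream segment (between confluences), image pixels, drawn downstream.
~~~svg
<path data-order="3" d="M484 638l8 17"/><path data-order="1" d="M627 635l-3 7-7 6 0 4-3 3-29 0"/><path data-order="3" d="M487 618l-3 6 0 14"/><path data-order="1" d="M247 570l37 0"/><path data-order="2" d="M284 570l6 5 7 0 1 2 17 0 2-2 11-1 2-2 37 0 1-2 7 0 2-2 3 0 7-3 28-21 3-2 6 0 1-2 5 0 4-2 11-11 7 0"/><path data-order="1" d="M27 552l0 5 5 5 3 2 17 0 8 8 0 5-2 1-3 2-3 0-2 2-5 0-7 6-1 4 0 3-2 2 0 10-1 1 0 7 1 2 0 21 2 2 0 8 1 2 0 4 2 1 42 0"/><path data-order="1" d="M268 542l0 3 4 3 2 6 3 3 7 13"/><path data-order="3" d="M452 527l5 5 7 3 3 0 3 2 7 7 3 6 0 4-2 1 0 9-1 1 0 13 1 2 0 4 4 6 5 7 0 21"/><path data-order="1" d="M167 505l0-8 2-2 0-8 1-2 0-3 2-4 7-6 15 0 1-2 5 0 2-2 3 0 7-6 5-2 0-2 3 0 17-8 21 0 14 7 3 0 2 1 3 0 7 4 7 0 4-5 14 0 6 5 6 1 3 4 1 0 4 3 5 2 8 6 13 7 9 2 1 1 22 0 2-1 5 0 1-2 16-2 8 9 3 0 0 1 3 4"/><path data-order="3" d="M428 497l4 3 0 7 13 13 0 2 2 0 5 5"/><path data-order="1" d="M574 492l-4 0-15 15-1 3 0 17-4 0-5-5 0-2-20-20 0-3-1-2 0-7 15-30 1-11 2-2 0-8 2-2 0-15"/><path data-order="3" d="M427 462l3 6 2 9 2 1-6 10 0 9"/><path data-order="2" d="M434 452l-7 6 0 4"/><path data-order="2" d="M410 445l5 2 10 10 0 3 2 2"/><path data-order="1" d="M90 442l2 3 0 13 2 2 0 3 10 19 0 5 4 8 0 19-1 1 0 5-2 2 0 5-1 1 0 6-2 3 2 1 0 6 1 3 7 3 8 8 0 7 2 2 0 8-2 2 0 17-2 1 0 5-1 4-7 6-5 10-13 14-2 4-10 14 2 3"/><path data-order="1" d="M590 425l-1-2-10 0-2-1-15 0-5 3-7 0-6-5"/><path data-order="2" d="M544 420l-2-3 0-7-8 0-7 3-19 19 0 1-4 5 0 2-20 20-9 0-7-7-3-1-8 0-2 1-11 0-2-1-8 0"/><path data-order="1" d="M457 393l0 4-2 1 0 4-1 3-12 12 0 3-2 2 0 11-3 5-2 12-1 2"/><path data-order="2" d="M272 360l3 3 0 2 10 10 0 2 7 8 6 13 0 4 2 3 5 5 3 7 10 10 9 3 5 5 2 0 3 3 7 4 8 8 2 0 3 3 3 2 4 0 1 2 9 0 3-2 7-7 6-3 20 0"/><path data-order="1" d="M187 340l0-3-5-7-5 0-2 2-8 0-2-2-3 0-3-2-4-3 0-18-6-7 0-7 6-8 0-2 17-15"/><path data-order="1" d="M324 337l-22 13-17 0-1-2-4 0-8 9 0 3"/><path data-order="1" d="M34 325l0-7-2-1 0-32-2-2 0-10-2-1 0-7-1-2 0-3-2-3-1-4-7-6 0-12 1-2 0-5 2-1 0-4 2-3 8-8 4-7 0-5 1-2 0-11 2-2 0-20 1-2 0-6 2-2 0-5 2-2 0-8-4-7 0-3-1-2 0-3-3-5-2-8-4-5 0-5-1-2 0-3-2-4-8-8 0-3 8-9 3 0 2-1 8-2 4-2 6-6 0-5-3-5 0-4"/><path data-order="1" d="M108 323l2-3 0-3 2-2 0-3 10-14 0-16 2-4 10-10 1 0 10-10 4-1 11-2 2-2 5 0 2-1 18 0 3-2"/><path data-order="1" d="M549 312l3-4 0-1 15-15 5-2 3-3 4 0 5-4 3 0 20-10 5-5 2 0 5-5 1 0 12-11-2-9-3-5 0-8"/><path data-order="1" d="M655 303l0-25"/><path data-order="1" d="M184 280l-10-8-2 0 0-4"/><path data-order="2" d="M172 268l18-18"/><path data-order="2" d="M190 250l14-13 1-15 2-2 0-10-2-2-1-11-4-5-1-9-4-6 0-5-1-2 0-10-2-2 0-3-10-18 0-5-2-4-5-5"/><path data-order="2" d="M627 230l5-5 7-3 3 0 5-5 0-4 7-11 0-7 1-2 0-88-1-2 0-3-4-7 0-25-1-1"/><path data-order="1" d="M374 165l0 7-2 1 0 9-2 1 0 9 2 1 0 5 2 2 0 10 1 2 0 8 2 2 0 15-2 1 0 4-1 3-10 10 0 38 1 2 2 8 8 17 9 8 3 7 3 3 2 4 0 3 2 2 0 5 1 3 10 10 0 75 5 5"/><path data-order="1" d="M257 158l-2-1-3 0-10-5-7-7-26-13-12-2-2-2-13 0-5-5-2 0"/><path data-order="1" d="M470 133l-6 5-20 0-4 2-5 5-1 3 0 4-2 1 0 4-2 1 0 27 2 2 0 10 3 6 2 0 13 14 4 0 1 1 7 0 5-3 8-2 7-3 8-8 4-2 20 0 4 3 4 0 6 7 2 8 4 5 21 0 7 4 7 0 3 3 5 0 2 2 11 0 2 1 23 0 2-1 8 0 2-2"/><path data-order="2" d="M175 123l-5-5-6-3-9 0-1-2-4 0-3-3"/><path data-order="2" d="M147 110l-3-2-10-10-2 0-15-15-3-1-4 0-2-2-3 0-1-2-6 0-8-5-16 0-16-13-1 0-12-12"/><path data-order="1" d="M245 92l-5 1-11 14-7 0-7-4-3 0-2-1-8-2-2-2-6 0-2-1-3 0-12 6-8 0-4 2-5 5-13 0"/><path data-order="1" d="M627 92l0-2 5-5"/><path data-order="1" d="M604 87l25 0 3-2"/><path data-order="2" d="M632 85l3-2 7-6 2 0 5-10"/><path data-order="3" d="M649 67l0-22-5-8 0-9-5-6 0-5 1 0"/><path data-order="2" d="M45 48l0-10-1-1 0-10-6-5-1-5"/><path data-order="1" d="M277 28l-10-5-7-6-2 0"/><path data-order="1" d="M455 27l13-10 36 0"/>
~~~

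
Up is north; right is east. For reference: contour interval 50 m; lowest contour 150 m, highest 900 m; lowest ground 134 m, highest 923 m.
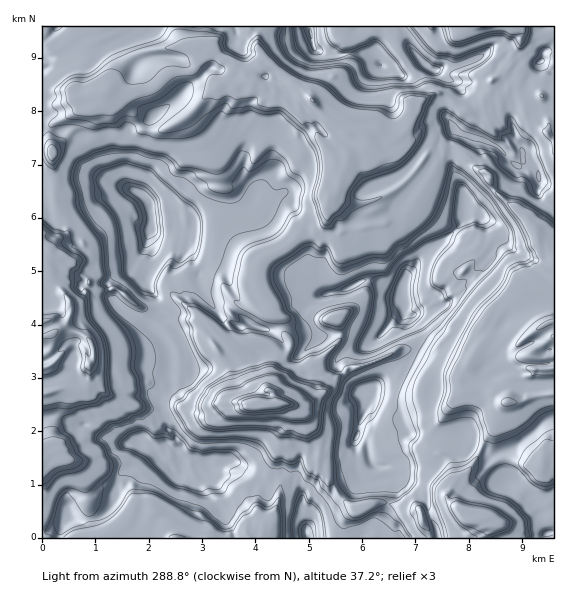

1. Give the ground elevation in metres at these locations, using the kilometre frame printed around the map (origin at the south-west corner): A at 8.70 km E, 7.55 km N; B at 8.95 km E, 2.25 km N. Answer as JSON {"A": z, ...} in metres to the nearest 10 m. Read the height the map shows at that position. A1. {"A": 440, "B": 660}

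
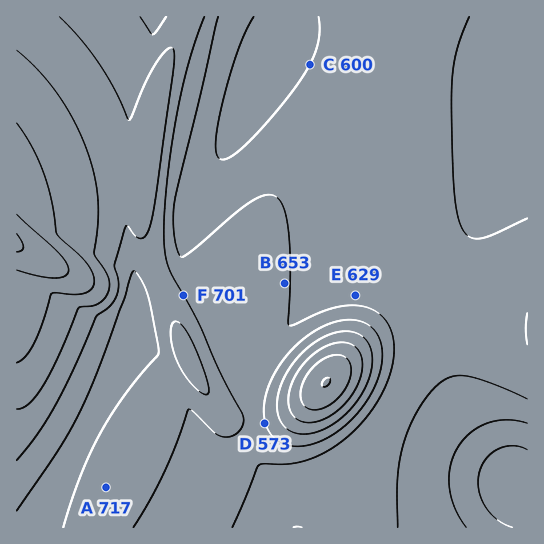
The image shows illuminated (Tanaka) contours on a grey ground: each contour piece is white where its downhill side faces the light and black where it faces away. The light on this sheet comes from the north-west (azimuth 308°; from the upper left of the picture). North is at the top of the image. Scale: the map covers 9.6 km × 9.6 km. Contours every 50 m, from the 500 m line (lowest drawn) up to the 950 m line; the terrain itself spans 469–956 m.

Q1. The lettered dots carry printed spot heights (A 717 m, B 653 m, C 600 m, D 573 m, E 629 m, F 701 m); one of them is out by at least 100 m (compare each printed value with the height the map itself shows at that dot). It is D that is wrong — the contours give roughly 698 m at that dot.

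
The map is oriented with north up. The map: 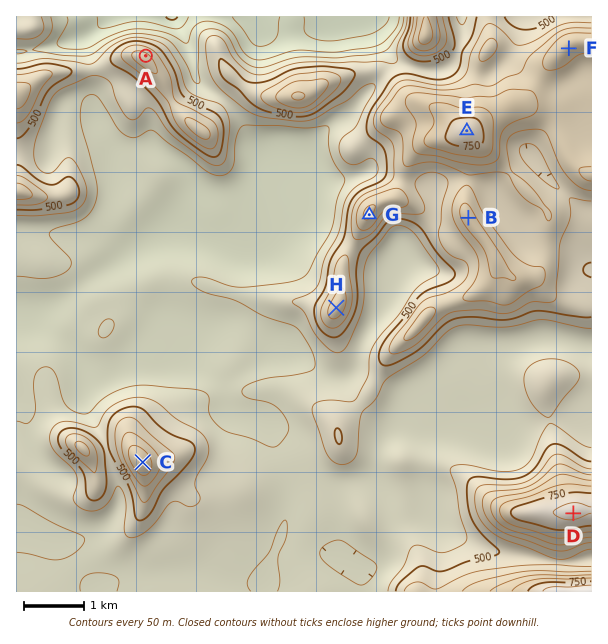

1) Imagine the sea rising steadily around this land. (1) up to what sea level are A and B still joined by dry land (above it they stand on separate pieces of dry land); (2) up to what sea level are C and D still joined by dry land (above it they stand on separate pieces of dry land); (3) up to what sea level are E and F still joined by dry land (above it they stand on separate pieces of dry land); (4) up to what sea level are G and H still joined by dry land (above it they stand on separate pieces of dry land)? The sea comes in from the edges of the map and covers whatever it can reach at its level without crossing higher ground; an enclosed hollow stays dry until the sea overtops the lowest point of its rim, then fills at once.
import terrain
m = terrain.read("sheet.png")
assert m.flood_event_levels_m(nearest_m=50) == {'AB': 450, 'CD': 400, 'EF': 650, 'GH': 550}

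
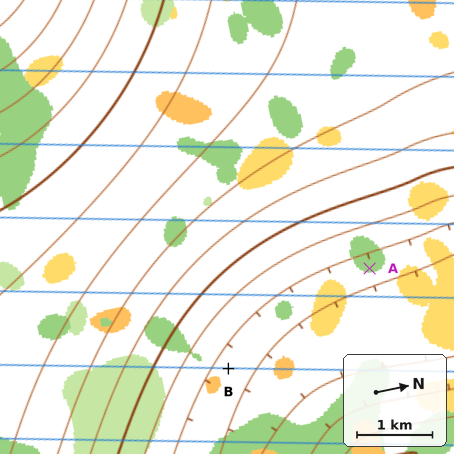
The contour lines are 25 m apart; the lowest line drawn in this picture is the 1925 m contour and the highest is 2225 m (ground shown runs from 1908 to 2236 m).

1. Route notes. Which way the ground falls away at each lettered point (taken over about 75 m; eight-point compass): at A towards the E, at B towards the NE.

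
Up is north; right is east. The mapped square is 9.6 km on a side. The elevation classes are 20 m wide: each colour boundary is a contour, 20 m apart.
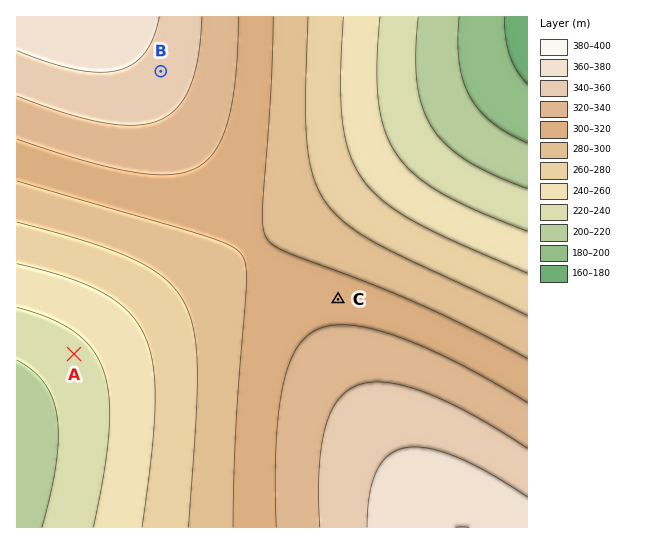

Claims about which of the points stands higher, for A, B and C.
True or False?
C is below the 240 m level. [False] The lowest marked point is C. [False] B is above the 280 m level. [True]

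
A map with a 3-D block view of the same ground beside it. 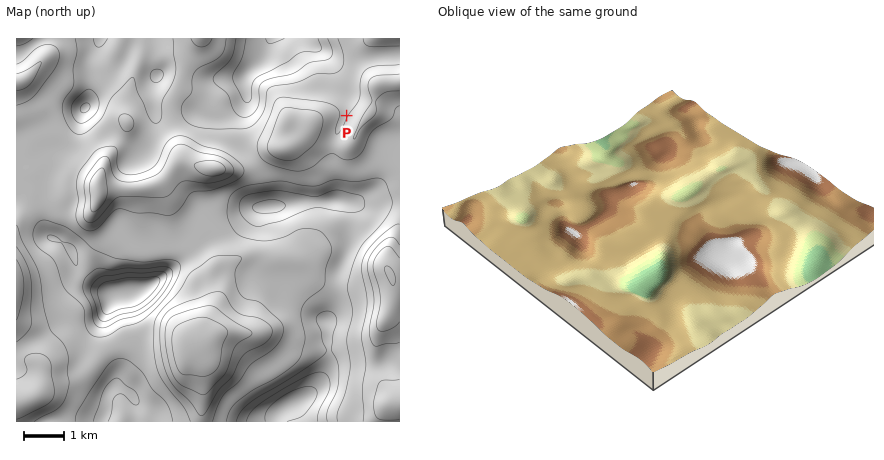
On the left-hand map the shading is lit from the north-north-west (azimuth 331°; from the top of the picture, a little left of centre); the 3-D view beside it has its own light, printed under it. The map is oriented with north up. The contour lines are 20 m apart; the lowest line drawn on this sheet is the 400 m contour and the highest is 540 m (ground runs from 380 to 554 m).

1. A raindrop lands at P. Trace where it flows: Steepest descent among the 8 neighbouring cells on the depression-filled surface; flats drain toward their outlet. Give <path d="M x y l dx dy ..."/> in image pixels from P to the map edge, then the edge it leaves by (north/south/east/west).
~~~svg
<path d="M346 116l0-2 0-26-2-4-8-12-6-10-24-24"/>
exit: north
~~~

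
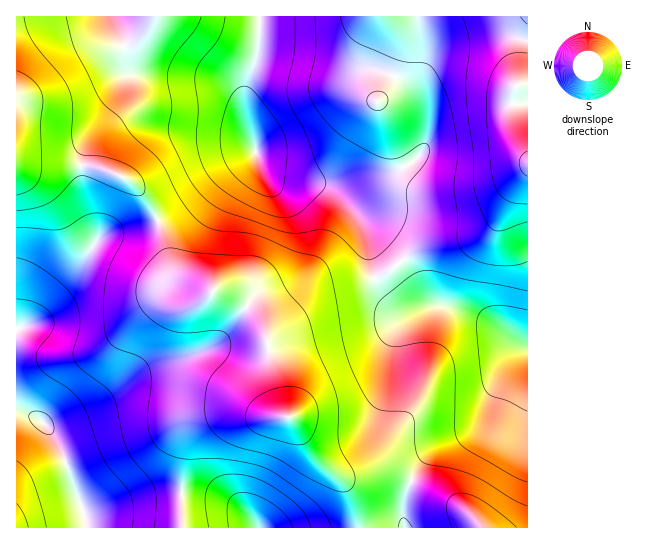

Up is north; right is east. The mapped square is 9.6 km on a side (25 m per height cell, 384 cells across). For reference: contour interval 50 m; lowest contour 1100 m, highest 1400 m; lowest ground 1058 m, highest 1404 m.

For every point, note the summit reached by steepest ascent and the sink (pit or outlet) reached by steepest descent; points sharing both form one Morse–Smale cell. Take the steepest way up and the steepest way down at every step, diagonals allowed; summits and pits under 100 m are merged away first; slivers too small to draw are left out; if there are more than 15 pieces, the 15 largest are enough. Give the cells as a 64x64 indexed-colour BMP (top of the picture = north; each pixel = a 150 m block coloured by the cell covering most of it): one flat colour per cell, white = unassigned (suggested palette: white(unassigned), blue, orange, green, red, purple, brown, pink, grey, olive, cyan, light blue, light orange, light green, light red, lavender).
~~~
<image width="64" height="64" href="data:image/bmp;base64,Qk12CAAAAAAAAHYAAAAoAAAAQAAAAEAAAAABAAQAAAAAAAAIAAATCwAAEwsAABAAAAAAAAAA////ALR3HwAOf/8ALKAsACgn1gC9Z5QAS1aMAMJ34wB/f38AIr28AM++FwDox64AeLv/AIrfmACWmP8A1bDFAFVVVVVTMzMzMzM0REREREREREREREERERERERERERERVVVVVVMzMzMzMzREREREREREREREERERERERERERERFVVVVVMzMzMzMzNEREREREREREREQREREREREREREREVVVVVUzMzMzMzM0RERERERERERERBERERERERERERERVVVVUzMzMzMzMzREREREREREREREERERERERERERERFVVVVTMzMzMzMzNEREREREREREREEREREREREREREREVVVVVMzMzMzMzM0REREREREREREERERERERERERERERVVVVMzMzMzMzMzREREREREREREERERERERERERERERFVVVUzMzMzMzMzNEREREREREREEREREREREREREREREVVVVTMzMzMzMzM0REREREREREERERERERERERERERERVVVTMzMzMzMzMzREREREREREERERERERERERERERERFVVVMzMzMzMzMzM0REREREREQREREREREREREREREREVVVMzMzMzMzMzMzNEREREREQRERERERERERERERERERVVMzMzMzMzMzMzMzNERERERBERERERERERERERERERFTMzMzMzMzMzMzMzMzMzMzMxERERERERERERERERERETMzMzMzMzMzMzMzMzMzMzMxERERERERERERERERERERMzMzMzMzMzMzMzMzMzMzMzEREREREREREREREREREREzMzMzMzMzMzMzMzMzMzMzMRERERERERERERERERERETMzMzMzMzMzMzMzMzMzMzMRERERERERERERERERERERMzMzMzMzMzMzMzMzMzMzMxEREREREREREREREREREREzMzMzMzMzMzMzMzMzMzMzERERERERERERERERERERETMzMzMzMzMzMzMzMzMzMzMRERERERERERERERERERERMzMzMzMzMzMzMzMzMzMzMxEREREREREREREREREREREzMzMzMzMzMzMzMzMzMzMxEREREREREREREREREREREjMzMzMzMzMzMzMzMzMzMzERERERERERERERERERERIiMzMzMzMzMzMzMzMzMzMzMRERERERERERERERERERIiIzMzMzMzMzMzMzMzMzMzMRERERERERERERERERESIiIjMzMzMzMzMzMzMzMzMzMRERERERERERERIRERIiIiIiMzMzMzMzMzMzMzMzMzERERERERERERESIiIiIiIiIiIzMzMzMzMzMzMzMzMxERERERERERERESIiIiIiIiIiIjMzMzMzMzMzMzMzMRERERERERERERESIiIiIiIiIiIiMzMzMzMzMzMzMzERERERERERERERERIiIiIiIiIiIiIzMzMzMzMzMzMzEREREREREREREREREiIiIiIiIiIiIjMzMzMzMzMzMzEREREREREREREREREiIiIiIiIiIiIiMzMzMzMzMzMzMRERERERERERERERESIiIiIiIiIiIiIzMzMzMzMzMzMxERERERERERERERERIiIiIiIiIiIiIjMzMzMzMzMzMxEREREREREREREREREiIiIiIiIiIiIiMzMzMzMzMzMzEREREREREREREREREiIiIiIiIiIiIiIzMzMzMzMzMzMRERERERERERERERESIiIiIiIiIiIiIjMzMzMzMzMzMRERERERERERERERESIiIiIiIiIiIiIiMzMzMzMzMzMxERERERERERERERESIiIiIiIiIiIiIiIzMzMzMzMzMxERERERERERERERESIiIiIiIiIiIiIiIjMzMzMzMzMxERERERERERERERESIiIiIiIiIiIiIiIiMzMzMzMzMxERERERERERERIiIiIiIiIiIiIiIiIiIiIzMzMzMzMRERERERERERESIiIiIiIiIiIiIiIiIiIiIhERERERERERERERERERERIiIiIiIiIiIiIiIiIiIiIiERERERERERERERERERERIiIiIiIiIiIiIiIiIiIiIiIREREREREREREREREREREiIiIiIiIiIiIiIiIiIiIiIhERERERERERERERERERESIiIiIiIiIiIiIiIiIiIiIiERERERERERERERERERESIiIiIiIiIiIiIiIiIiIiIiIRERERERERERERERERERIiIiIiIiIiIiIiIiIiIiIiIhEREREREREREREREREREiIiIiIiIiIiIiIiIiIiIiIiERERERERERERERERERESIiIiIiIiIiIiIiIiIiIiIiIRERERERERERERERERERIiIiIiIiIiIiIiIiIiIiIiIhEREREREREREREREREREiIiIiIiIiIiIiIiIiIiIiIiERERERERERERERERERESIiIiIiIiIiIiIiIiIiIiIiIRERERERERERERERERERIiIiIiIiIiIiIiIiIiIiIiIhERERERERERERERERERESIiIiIiIiIiIiIiIiIiIiIiERERERERERERERERERERIiIiIiIiIiIiIiIiIiIiIiIREREREREREREREREREREiIiIiIiIiIiIiIiIiIiIiIhERERERERERERERERERESIiIiIiIiIiIiIiIiIiIiIiERERERERERERERERERERIiIiIiIiIiIiIiIiIiIiIiIREREREREREREREREREREiIiIiIiIiIiIiIiIiIiIiIhERERERERERERERERERERIiIiIiIiIiIiIiIiIiIiIi"/>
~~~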